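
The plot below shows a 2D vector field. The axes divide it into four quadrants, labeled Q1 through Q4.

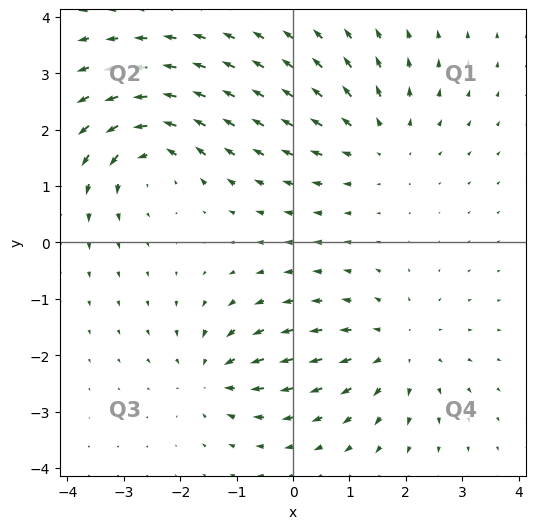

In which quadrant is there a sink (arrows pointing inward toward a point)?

The sink sits at approximately (-1.4, -2.4), which lies in quadrant Q3. The divergence there is about -5, negative as expected for a sink.

Q3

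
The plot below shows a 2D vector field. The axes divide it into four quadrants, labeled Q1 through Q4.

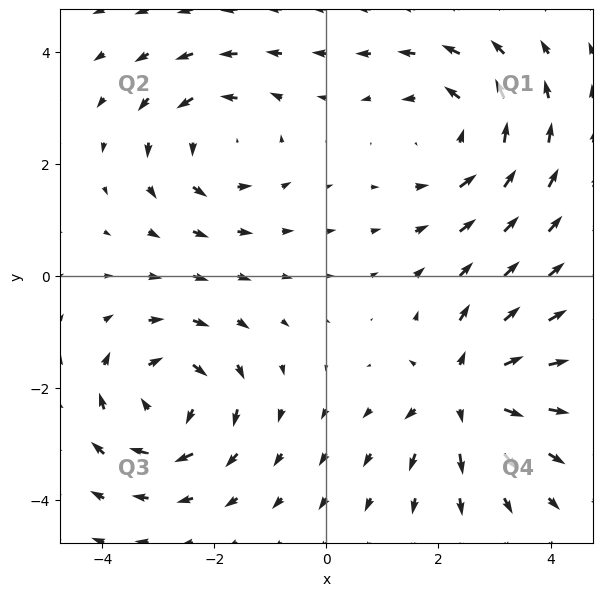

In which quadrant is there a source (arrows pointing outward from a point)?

The source sits at approximately (2.5, -2.1), which lies in quadrant Q4. The divergence there is about +5, positive as expected for a source.

Q4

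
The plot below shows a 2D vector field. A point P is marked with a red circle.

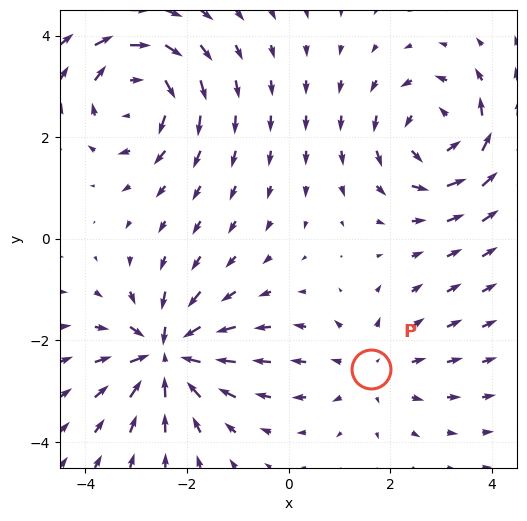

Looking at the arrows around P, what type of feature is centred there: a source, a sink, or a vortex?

At P (1.6, -2.6) the arrows spread outward. Divergence about +2, curl ≈0 — positive divergence with near-zero curl is a source.

source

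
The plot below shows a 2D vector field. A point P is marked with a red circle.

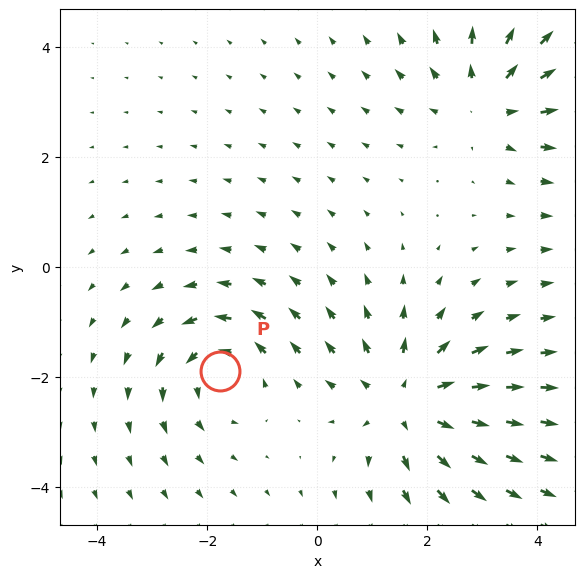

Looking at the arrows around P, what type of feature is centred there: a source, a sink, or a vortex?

At P (-1.8, -1.9) the arrows circulate counterclockwise. Divergence ≈0, curl about +4 — near-zero divergence with nonzero curl is a vortex.

vortex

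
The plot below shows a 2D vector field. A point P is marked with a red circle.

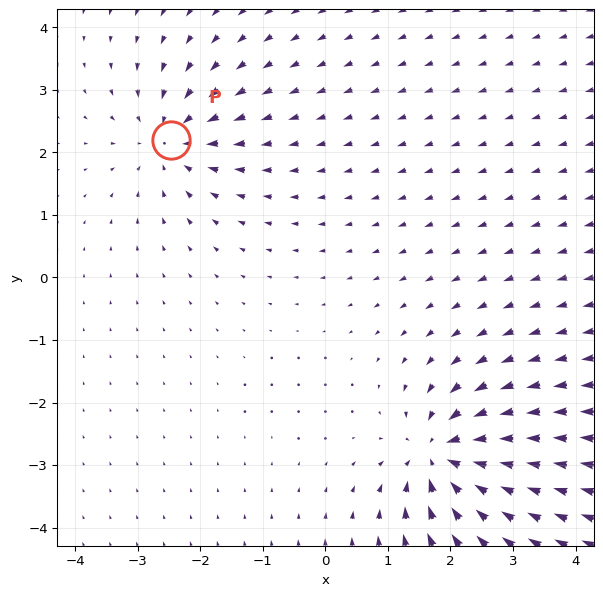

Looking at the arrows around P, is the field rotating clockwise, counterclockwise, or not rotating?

not rotating

Near P at (-2.5, 2.2) the arrows show no circulation. The curl there is ≈0.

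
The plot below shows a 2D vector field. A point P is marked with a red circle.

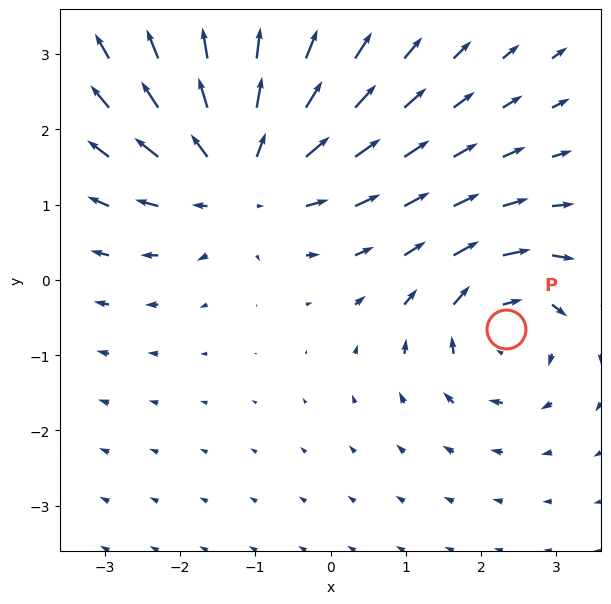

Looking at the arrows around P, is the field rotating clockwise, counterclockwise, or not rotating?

clockwise

Near P at (2.3, -0.6) the arrows circulate clockwise. The curl (z-component) there is about -4; negative curl means clockwise rotation.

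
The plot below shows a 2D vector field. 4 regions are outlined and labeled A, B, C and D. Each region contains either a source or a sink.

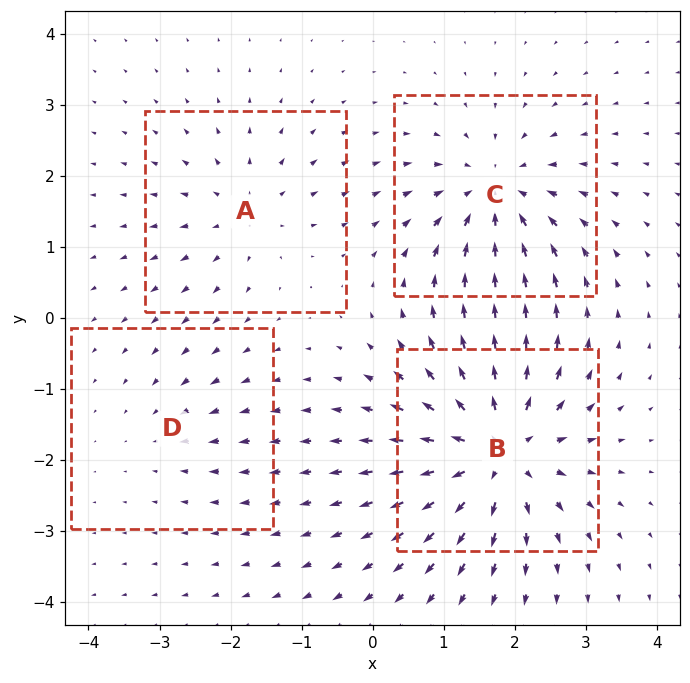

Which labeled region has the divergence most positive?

Divergence at each region's feature centre — A: about +4, B: about +7, C: about -5, D: about -2. Region B is most positive.

B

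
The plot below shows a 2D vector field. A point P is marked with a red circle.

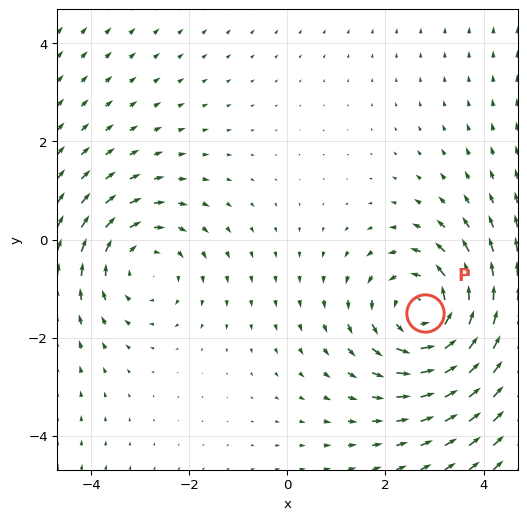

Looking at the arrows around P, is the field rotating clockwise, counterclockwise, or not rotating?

counterclockwise

Near P at (2.8, -1.5) the arrows circulate counterclockwise. The curl (z-component) there is about +4; positive curl means counterclockwise rotation.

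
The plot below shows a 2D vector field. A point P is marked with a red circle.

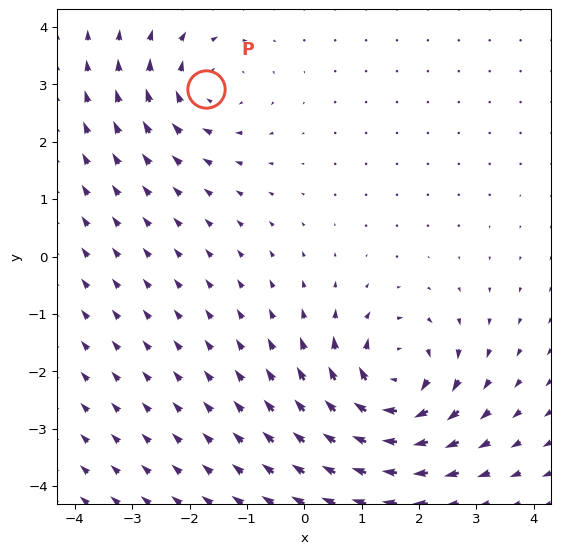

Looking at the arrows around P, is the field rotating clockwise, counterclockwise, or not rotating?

Near P at (-1.7, 2.9) the arrows circulate clockwise. The curl (z-component) there is about -3; negative curl means clockwise rotation.

clockwise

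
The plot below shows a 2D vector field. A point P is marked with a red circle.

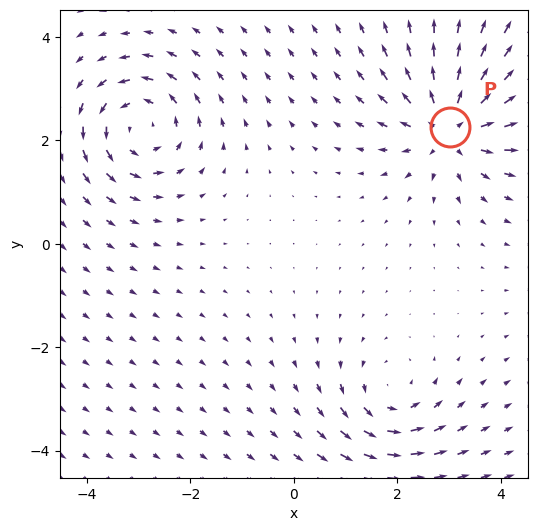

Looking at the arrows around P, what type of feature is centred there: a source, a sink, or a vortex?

At P (3.0, 2.2) the arrows spread outward. Divergence about +6, curl ≈0 — positive divergence with near-zero curl is a source.

source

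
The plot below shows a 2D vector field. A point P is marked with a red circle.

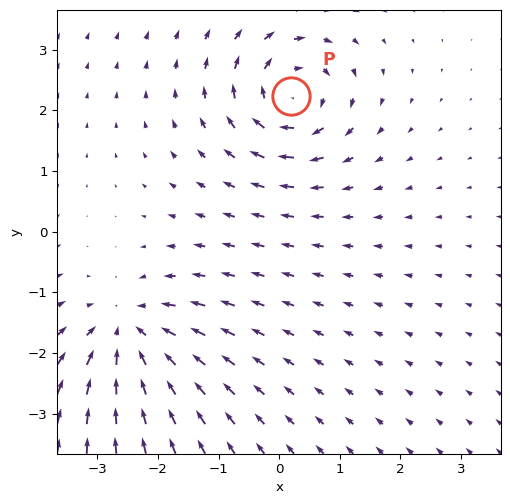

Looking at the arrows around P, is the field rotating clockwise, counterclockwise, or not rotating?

clockwise

Near P at (0.2, 2.2) the arrows circulate clockwise. The curl (z-component) there is about -4; negative curl means clockwise rotation.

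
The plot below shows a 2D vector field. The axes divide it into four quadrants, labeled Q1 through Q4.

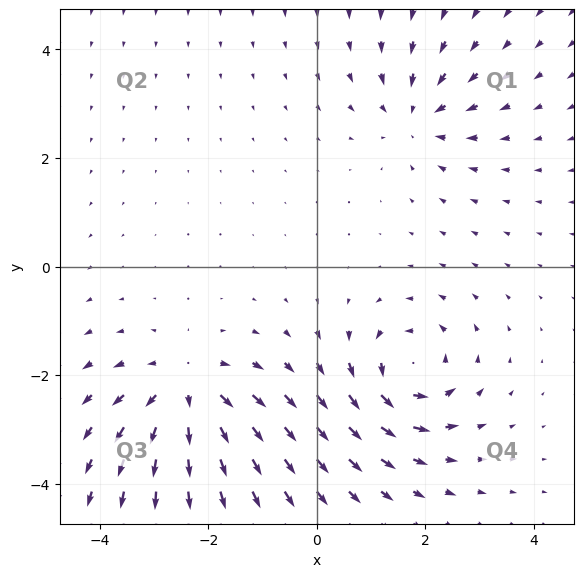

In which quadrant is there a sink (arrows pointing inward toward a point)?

Q1

The sink sits at approximately (1.8, 2.8), which lies in quadrant Q1. The divergence there is about -3, negative as expected for a sink.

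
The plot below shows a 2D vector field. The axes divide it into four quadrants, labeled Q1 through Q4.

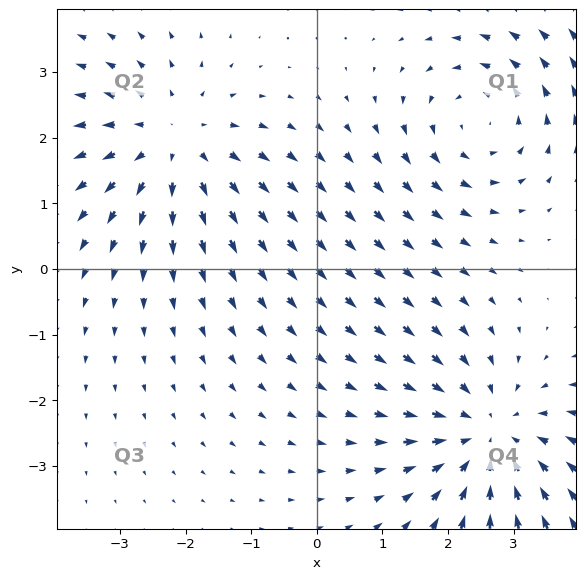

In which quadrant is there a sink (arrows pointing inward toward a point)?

The sink sits at approximately (2.6, -2.5), which lies in quadrant Q4. The divergence there is about -3, negative as expected for a sink.

Q4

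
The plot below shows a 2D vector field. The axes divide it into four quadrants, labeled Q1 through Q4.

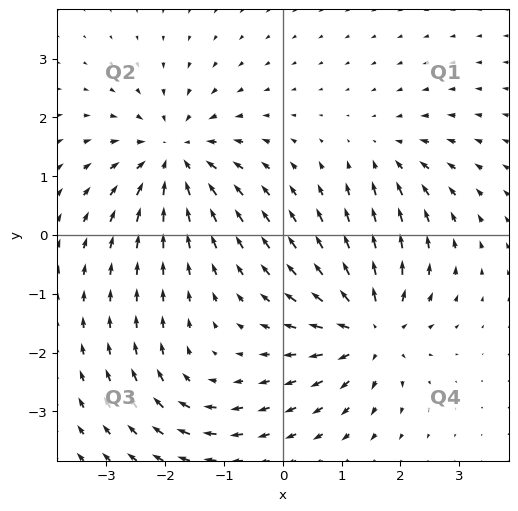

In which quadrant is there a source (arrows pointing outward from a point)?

The source sits at approximately (1.5, -1.6), which lies in quadrant Q4. The divergence there is about +6, positive as expected for a source.

Q4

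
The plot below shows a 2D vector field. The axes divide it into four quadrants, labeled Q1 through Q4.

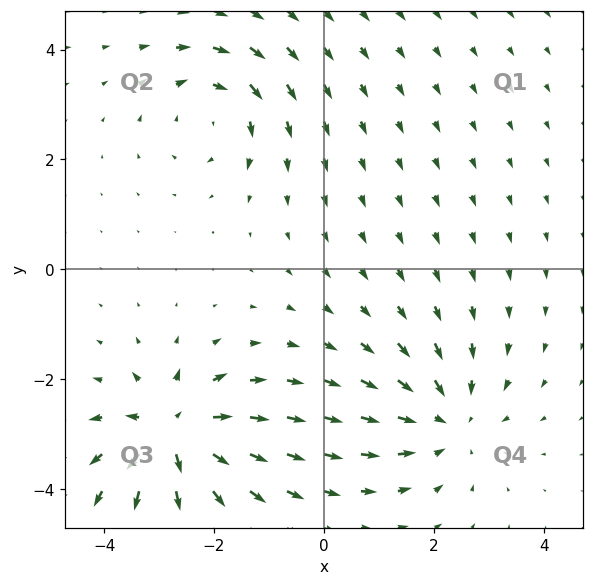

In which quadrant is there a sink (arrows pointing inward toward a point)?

The sink sits at approximately (2.3, -2.7), which lies in quadrant Q4. The divergence there is about -4, negative as expected for a sink.

Q4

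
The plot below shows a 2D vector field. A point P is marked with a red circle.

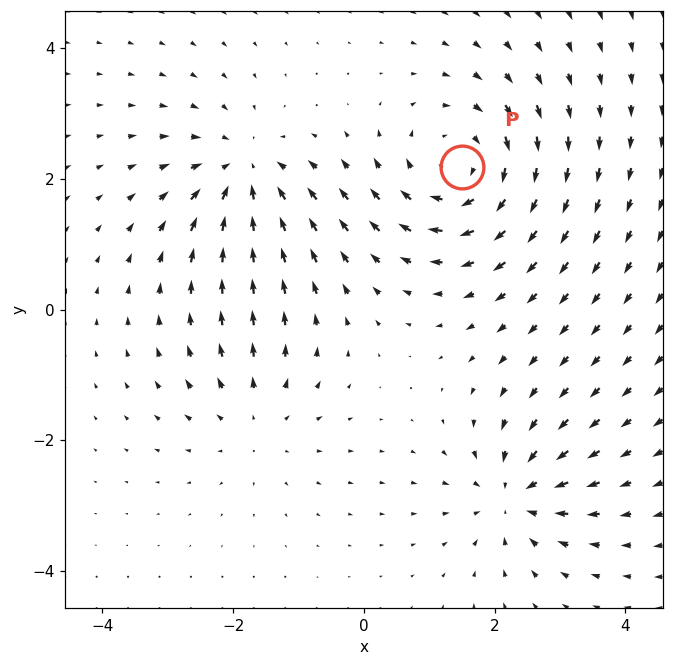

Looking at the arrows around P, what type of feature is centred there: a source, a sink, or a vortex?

At P (1.5, 2.2) the arrows circulate clockwise. Divergence ≈0, curl about -5 — near-zero divergence with nonzero curl is a vortex.

vortex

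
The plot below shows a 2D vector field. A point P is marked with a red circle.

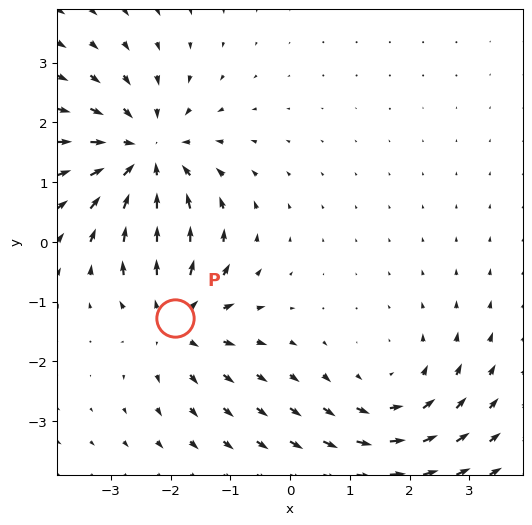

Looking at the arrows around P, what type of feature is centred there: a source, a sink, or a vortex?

At P (-1.9, -1.3) the arrows spread outward. Divergence about +4, curl ≈0 — positive divergence with near-zero curl is a source.

source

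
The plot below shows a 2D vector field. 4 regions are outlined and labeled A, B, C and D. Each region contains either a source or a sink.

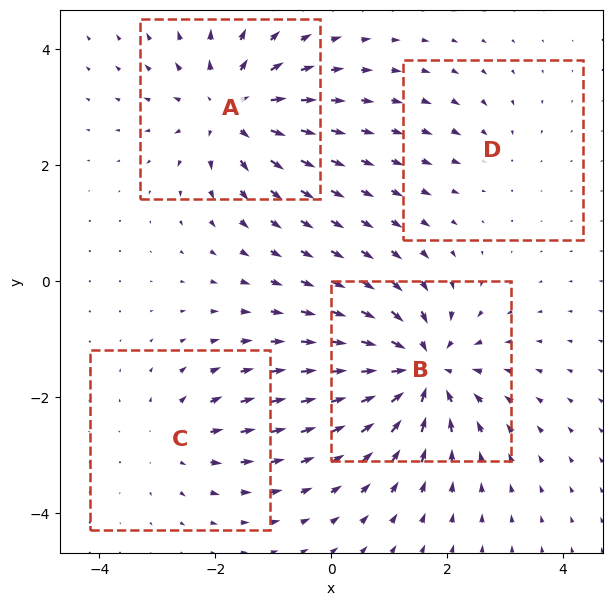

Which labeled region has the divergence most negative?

Divergence at each region's feature centre — A: about +6, B: about -7, C: about +3, D: about -2. Region B is most negative.

B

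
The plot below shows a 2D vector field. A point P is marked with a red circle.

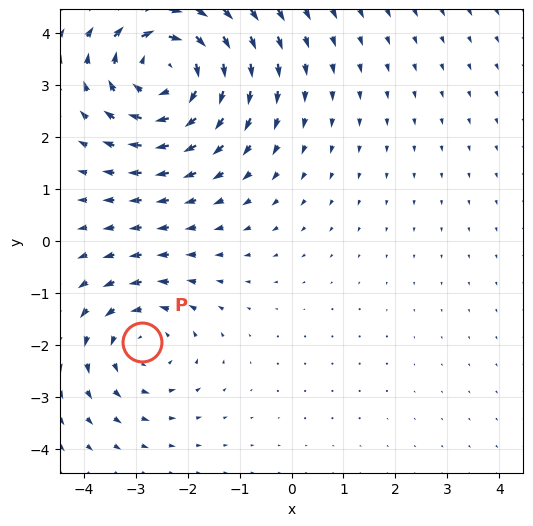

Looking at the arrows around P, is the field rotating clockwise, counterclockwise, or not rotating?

Near P at (-2.9, -2.0) the arrows circulate counterclockwise. The curl (z-component) there is about +3; positive curl means counterclockwise rotation.

counterclockwise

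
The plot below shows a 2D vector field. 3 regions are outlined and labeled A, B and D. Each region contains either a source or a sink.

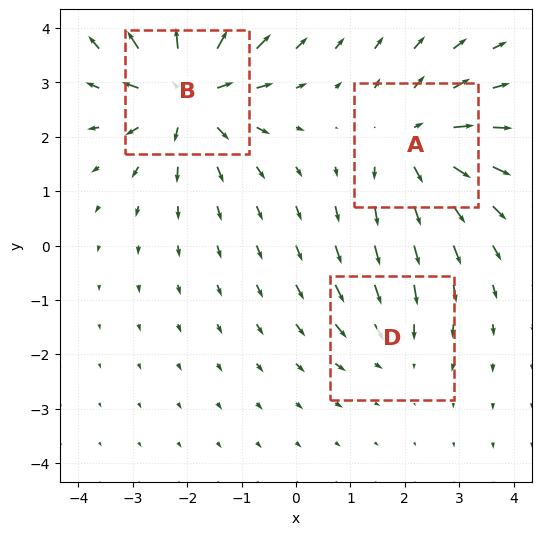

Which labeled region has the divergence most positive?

Divergence at each region's feature centre — A: about +3, B: about +5, D: about -2. Region B is most positive.

B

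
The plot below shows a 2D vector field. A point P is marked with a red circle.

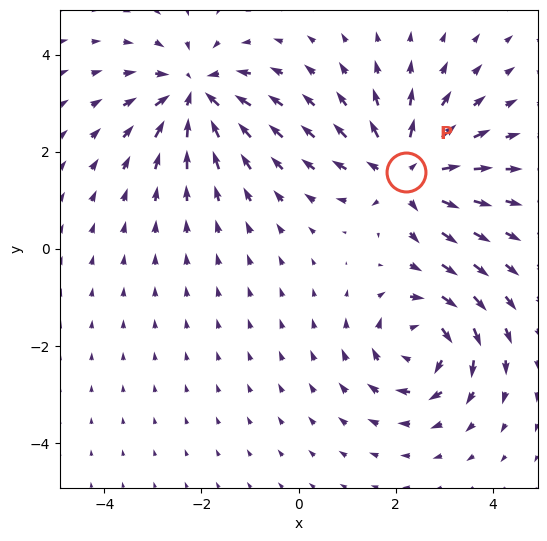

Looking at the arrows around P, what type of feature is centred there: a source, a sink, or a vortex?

At P (2.2, 1.6) the arrows spread outward. Divergence about +6, curl ≈0 — positive divergence with near-zero curl is a source.

source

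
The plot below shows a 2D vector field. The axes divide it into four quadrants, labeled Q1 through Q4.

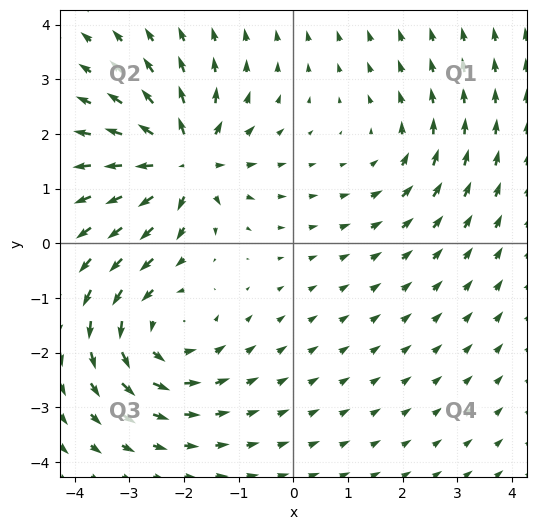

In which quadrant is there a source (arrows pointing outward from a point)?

The source sits at approximately (-2.0, 1.5), which lies in quadrant Q2. The divergence there is about +7, positive as expected for a source.

Q2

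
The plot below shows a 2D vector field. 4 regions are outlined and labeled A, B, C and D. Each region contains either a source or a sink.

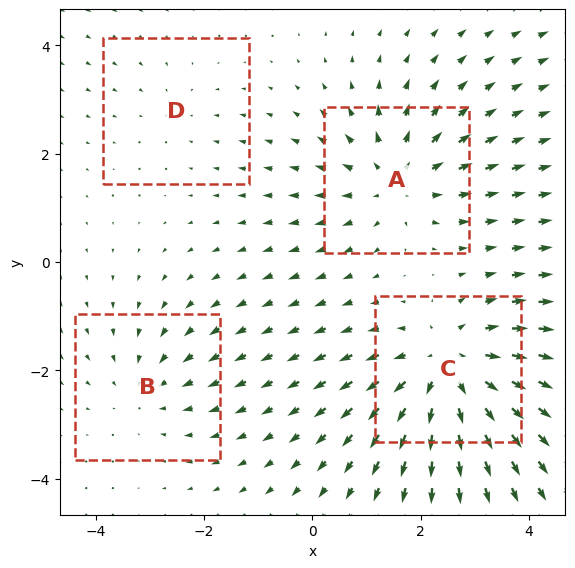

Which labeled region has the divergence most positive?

Divergence at each region's feature centre — A: about +4, B: about -3, C: about +6, D: about -2. Region C is most positive.

C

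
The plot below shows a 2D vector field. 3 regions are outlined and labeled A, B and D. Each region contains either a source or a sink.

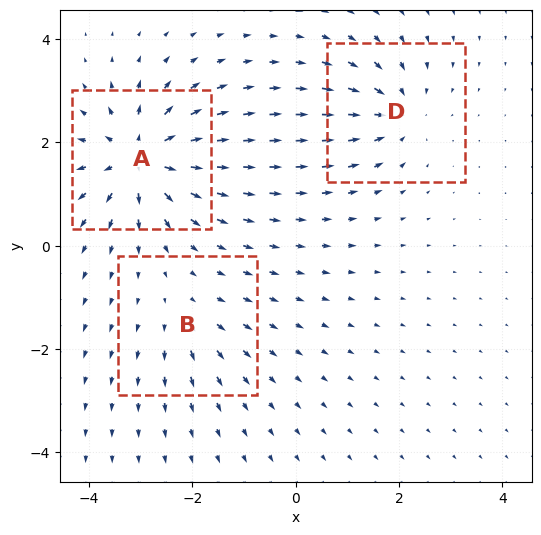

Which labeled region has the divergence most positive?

Divergence at each region's feature centre — A: about +6, B: about +2, D: about -4. Region A is most positive.

A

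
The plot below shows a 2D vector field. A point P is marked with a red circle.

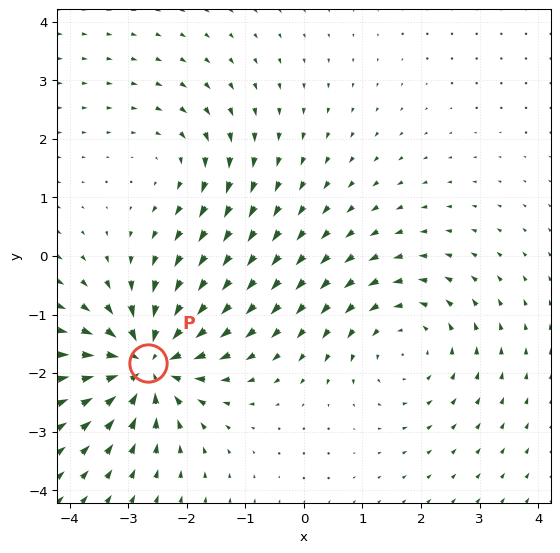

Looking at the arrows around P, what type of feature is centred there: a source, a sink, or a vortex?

At P (-2.7, -1.8) the arrows converge inward. Divergence about -6, curl ≈0 — negative divergence with near-zero curl is a sink.

sink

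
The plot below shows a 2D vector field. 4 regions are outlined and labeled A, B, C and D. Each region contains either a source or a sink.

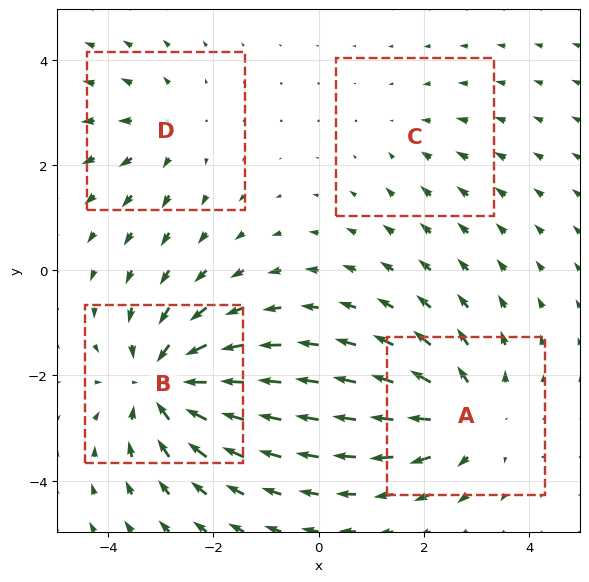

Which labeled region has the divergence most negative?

B

Divergence at each region's feature centre — A: about +5, B: about -6, C: about -2, D: about +3. Region B is most negative.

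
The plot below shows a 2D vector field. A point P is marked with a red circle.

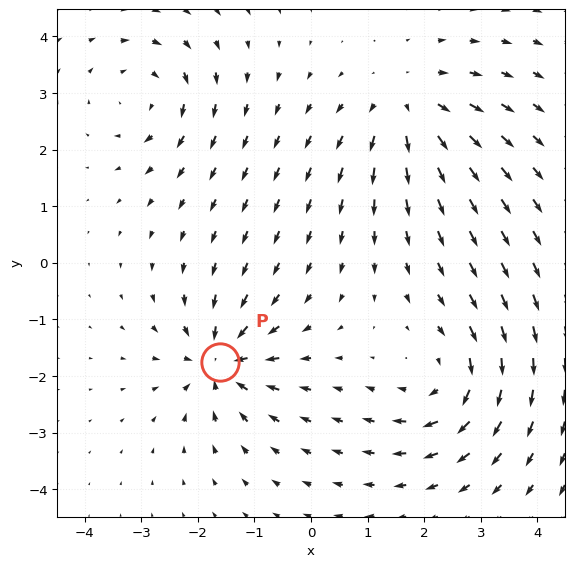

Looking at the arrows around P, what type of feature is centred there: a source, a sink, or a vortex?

sink

At P (-1.6, -1.7) the arrows converge inward. Divergence about -5, curl ≈0 — negative divergence with near-zero curl is a sink.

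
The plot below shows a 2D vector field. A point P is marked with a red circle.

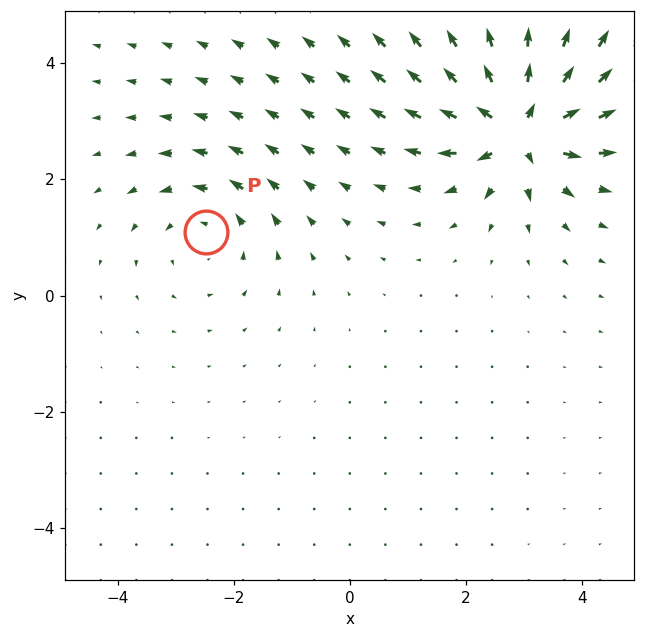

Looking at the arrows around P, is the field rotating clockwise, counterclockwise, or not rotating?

counterclockwise

Near P at (-2.5, 1.1) the arrows circulate counterclockwise. The curl (z-component) there is about +3; positive curl means counterclockwise rotation.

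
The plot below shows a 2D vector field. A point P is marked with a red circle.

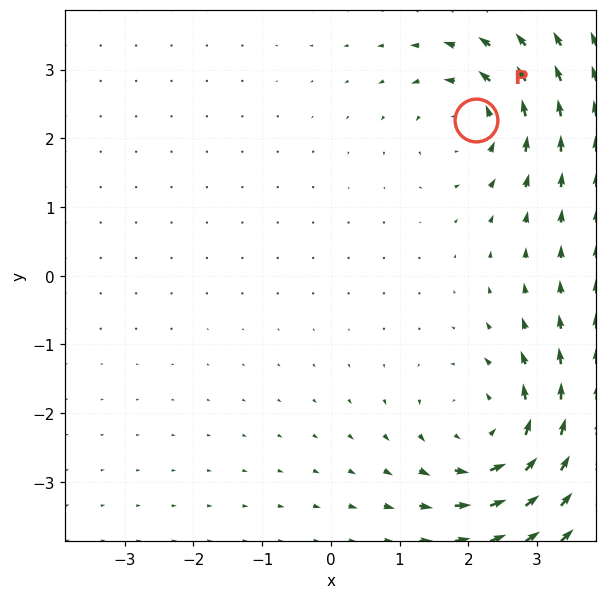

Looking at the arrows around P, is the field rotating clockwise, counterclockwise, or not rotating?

Near P at (2.1, 2.3) the arrows circulate counterclockwise. The curl (z-component) there is about +4; positive curl means counterclockwise rotation.

counterclockwise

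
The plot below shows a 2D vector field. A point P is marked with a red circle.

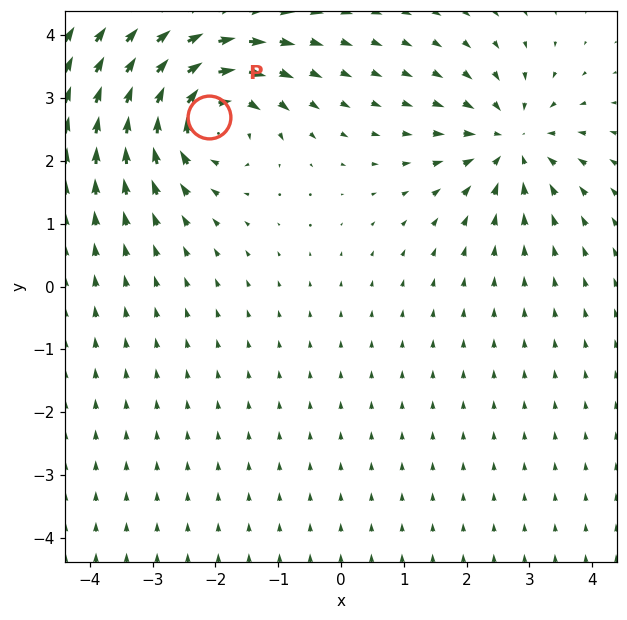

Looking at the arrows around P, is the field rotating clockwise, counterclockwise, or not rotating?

Near P at (-2.1, 2.7) the arrows circulate clockwise. The curl (z-component) there is about -5; negative curl means clockwise rotation.

clockwise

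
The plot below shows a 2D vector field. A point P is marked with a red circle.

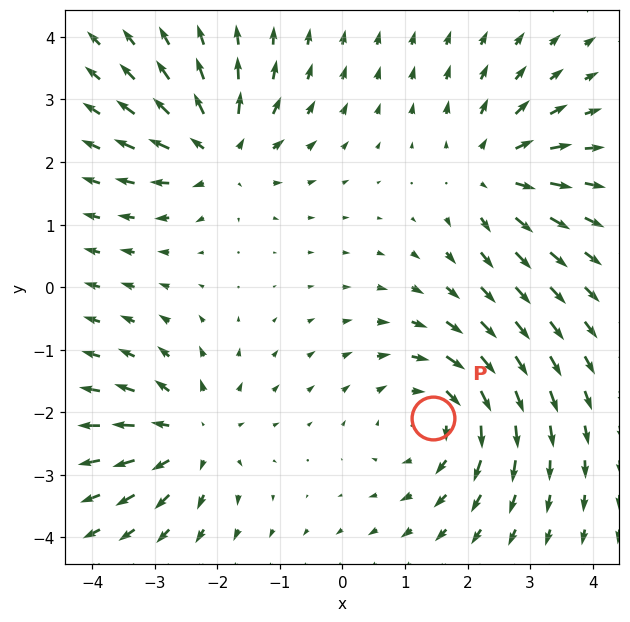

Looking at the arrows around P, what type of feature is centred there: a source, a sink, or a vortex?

At P (1.4, -2.1) the arrows circulate clockwise. Divergence ≈0, curl about -5 — near-zero divergence with nonzero curl is a vortex.

vortex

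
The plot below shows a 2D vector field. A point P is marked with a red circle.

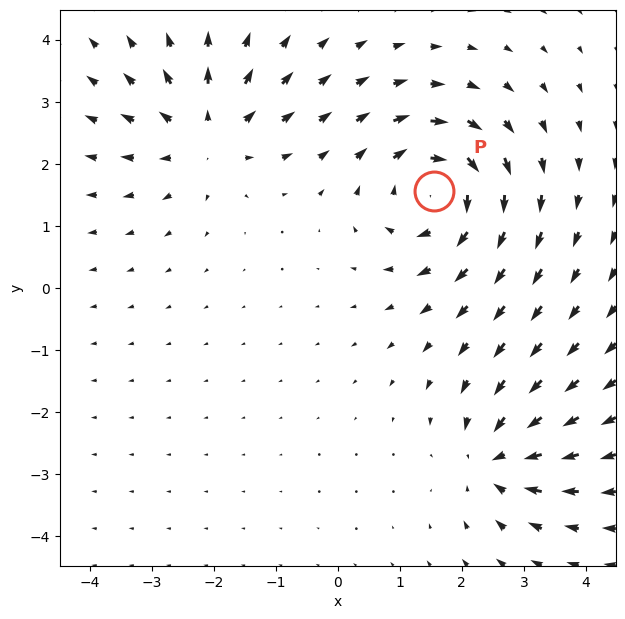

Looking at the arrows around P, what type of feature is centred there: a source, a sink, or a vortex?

At P (1.6, 1.6) the arrows circulate clockwise. Divergence ≈0, curl about -6 — near-zero divergence with nonzero curl is a vortex.

vortex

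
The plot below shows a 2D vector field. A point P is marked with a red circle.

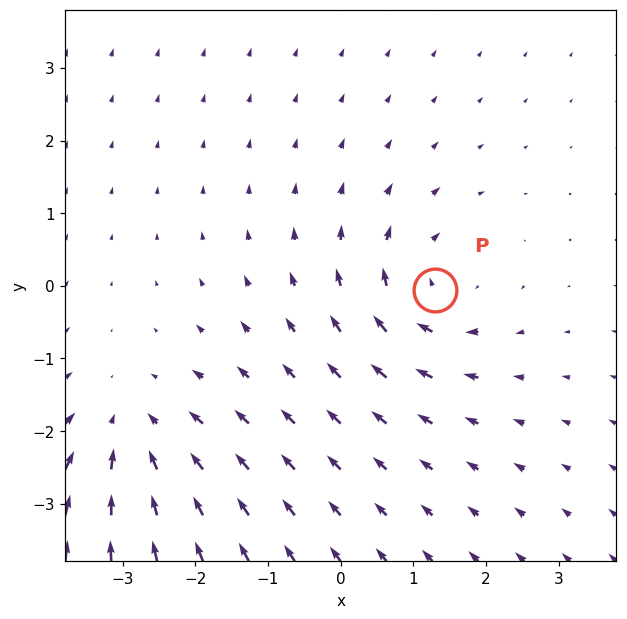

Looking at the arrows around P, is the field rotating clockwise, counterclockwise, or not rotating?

clockwise

Near P at (1.3, -0.1) the arrows circulate clockwise. The curl (z-component) there is about -4; negative curl means clockwise rotation.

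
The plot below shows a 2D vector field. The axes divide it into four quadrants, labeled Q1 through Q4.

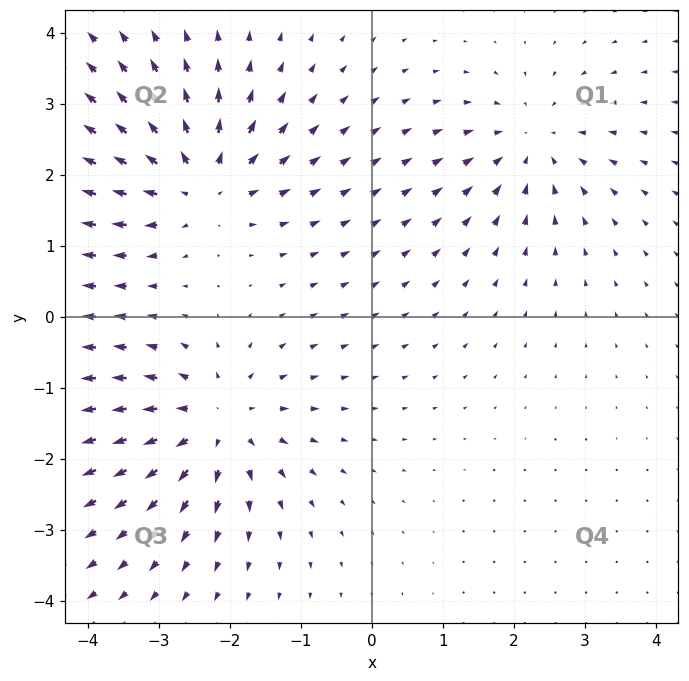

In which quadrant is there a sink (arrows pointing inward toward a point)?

Q1

The sink sits at approximately (2.3, 2.4), which lies in quadrant Q1. The divergence there is about -4, negative as expected for a sink.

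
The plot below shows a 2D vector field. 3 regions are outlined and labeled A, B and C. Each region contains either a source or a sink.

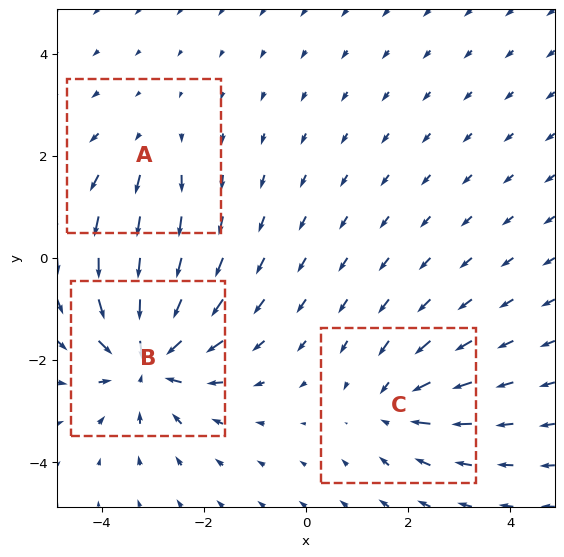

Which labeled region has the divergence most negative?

Divergence at each region's feature centre — A: about +2, B: about -5, C: about -3. Region B is most negative.

B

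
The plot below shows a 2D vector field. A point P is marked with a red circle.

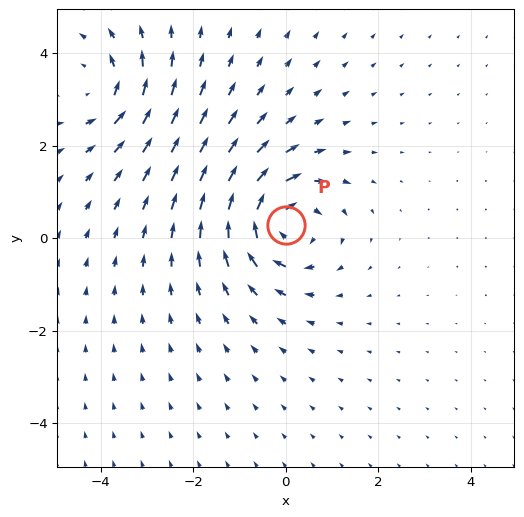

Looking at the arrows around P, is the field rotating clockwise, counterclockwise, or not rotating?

clockwise

Near P at (-0.0, 0.3) the arrows circulate clockwise. The curl (z-component) there is about -5; negative curl means clockwise rotation.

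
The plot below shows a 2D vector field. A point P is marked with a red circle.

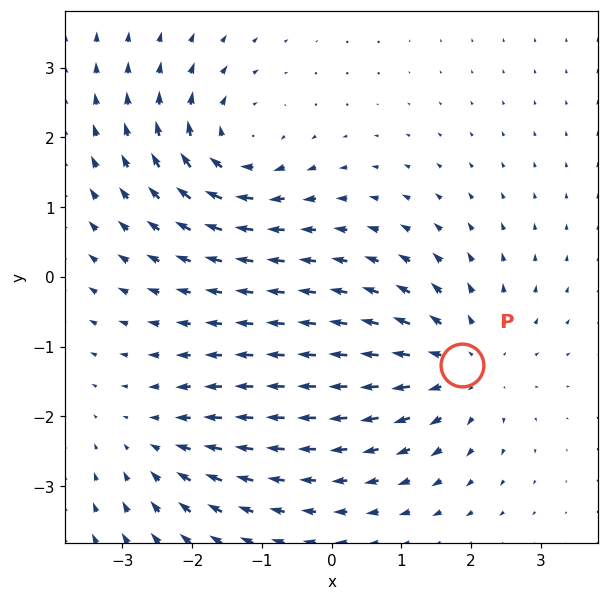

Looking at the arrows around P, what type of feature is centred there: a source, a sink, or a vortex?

At P (1.9, -1.3) the arrows spread outward. Divergence about +3, curl ≈0 — positive divergence with near-zero curl is a source.

source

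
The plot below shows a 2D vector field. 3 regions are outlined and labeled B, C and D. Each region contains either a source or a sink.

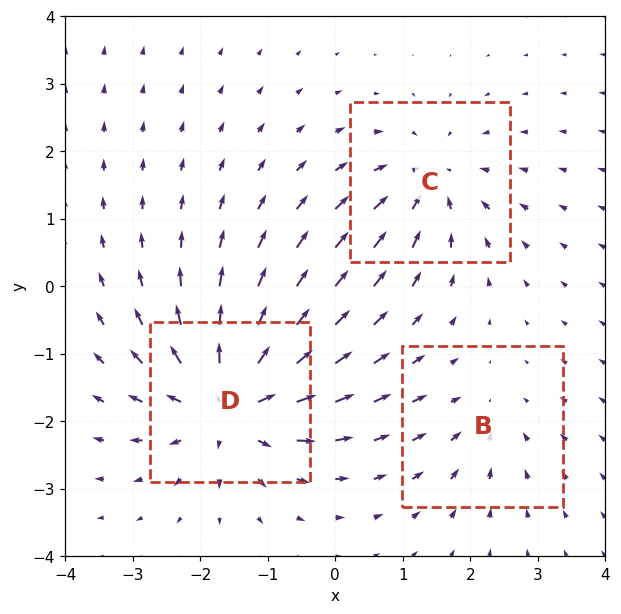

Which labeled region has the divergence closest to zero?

B

Divergence at each region's feature centre — B: about -2, C: about -4, D: about +6. Region B is closest to zero.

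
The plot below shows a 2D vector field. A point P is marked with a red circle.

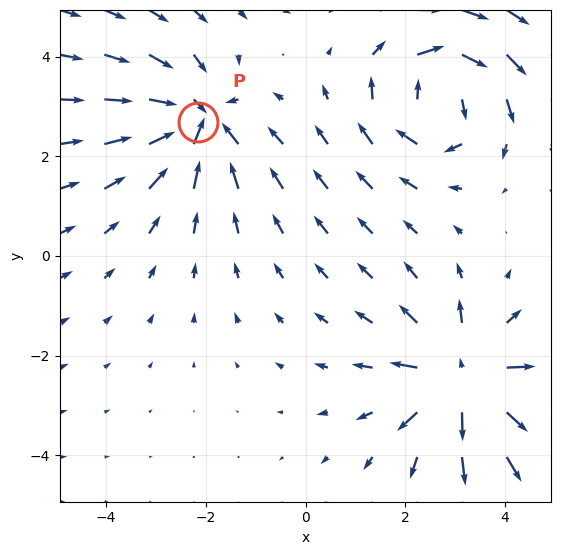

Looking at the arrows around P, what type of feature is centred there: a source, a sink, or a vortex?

At P (-2.2, 2.7) the arrows converge inward. Divergence about -4, curl ≈0 — negative divergence with near-zero curl is a sink.

sink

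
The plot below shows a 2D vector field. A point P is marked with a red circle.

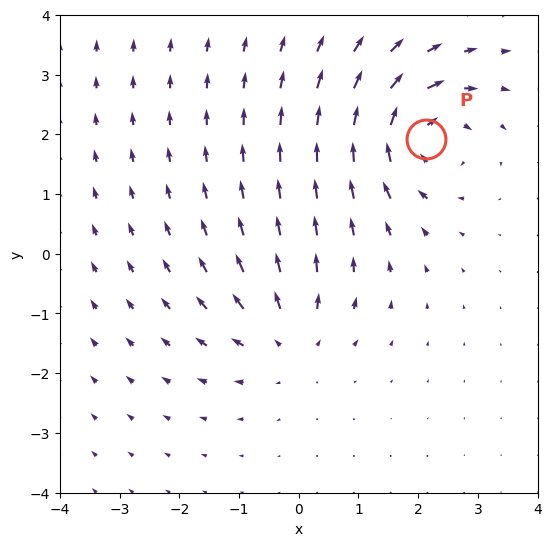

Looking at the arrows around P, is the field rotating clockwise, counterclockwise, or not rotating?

clockwise

Near P at (2.1, 1.9) the arrows circulate clockwise. The curl (z-component) there is about -6; negative curl means clockwise rotation.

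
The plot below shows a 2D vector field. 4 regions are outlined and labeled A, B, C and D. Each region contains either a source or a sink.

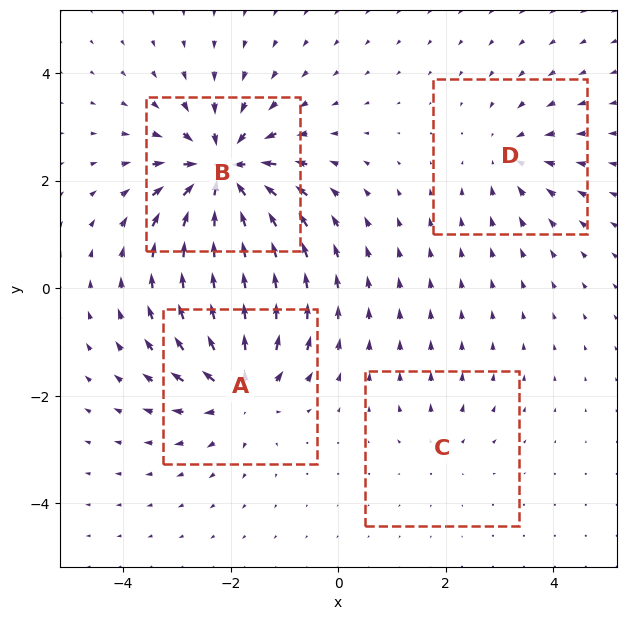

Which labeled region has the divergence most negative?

B

Divergence at each region's feature centre — A: about +6, B: about -9, C: about +2, D: about -4. Region B is most negative.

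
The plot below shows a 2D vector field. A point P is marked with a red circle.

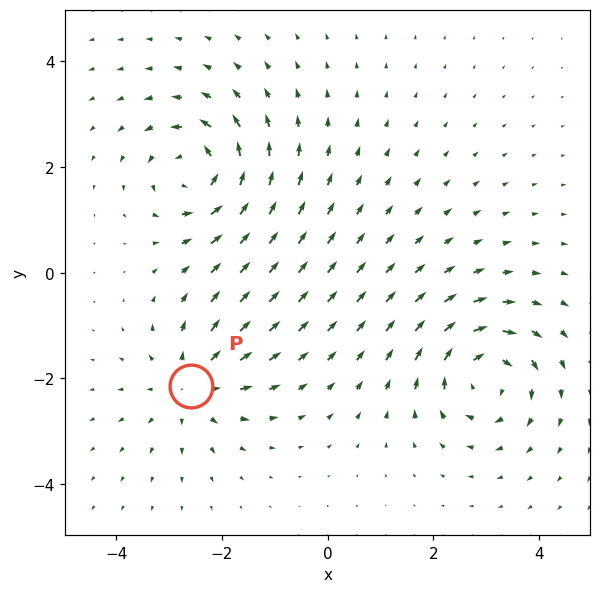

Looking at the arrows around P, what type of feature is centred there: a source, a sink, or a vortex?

At P (-2.6, -2.1) the arrows spread outward. Divergence about +4, curl ≈0 — positive divergence with near-zero curl is a source.

source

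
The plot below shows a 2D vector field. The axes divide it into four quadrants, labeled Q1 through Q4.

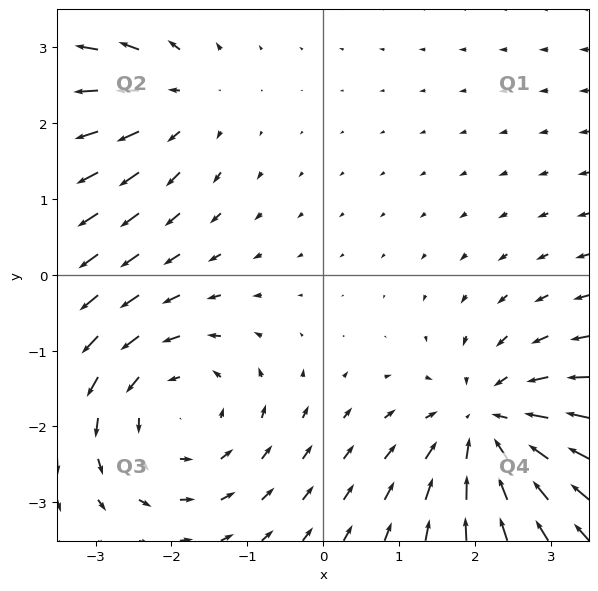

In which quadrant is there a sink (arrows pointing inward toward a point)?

The sink sits at approximately (2.2, -2.0), which lies in quadrant Q4. The divergence there is about -5, negative as expected for a sink.

Q4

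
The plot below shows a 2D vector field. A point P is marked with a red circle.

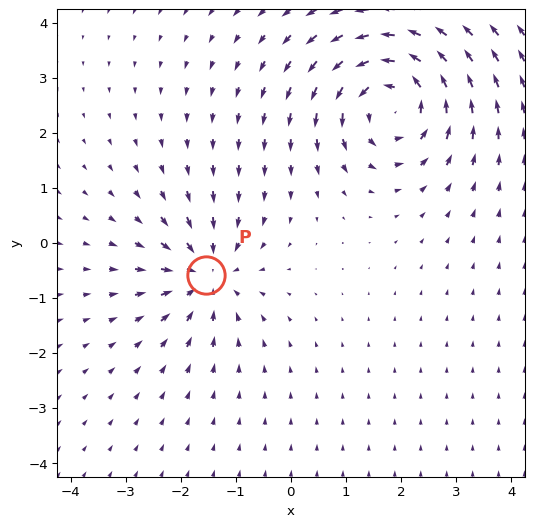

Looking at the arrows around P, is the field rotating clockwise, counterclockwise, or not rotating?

Near P at (-1.5, -0.6) the arrows show no circulation. The curl there is ≈0.

not rotating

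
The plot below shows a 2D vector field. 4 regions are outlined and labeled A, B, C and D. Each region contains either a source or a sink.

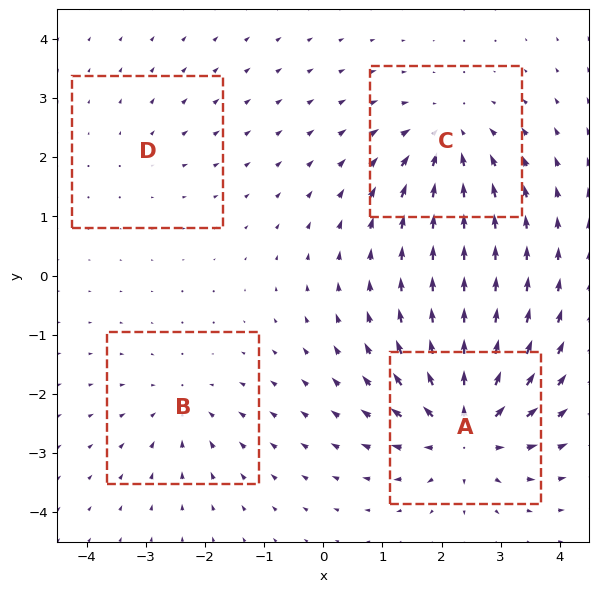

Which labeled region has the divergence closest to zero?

D

Divergence at each region's feature centre — A: about +8, B: about -4, C: about -6, D: about +2. Region D is closest to zero.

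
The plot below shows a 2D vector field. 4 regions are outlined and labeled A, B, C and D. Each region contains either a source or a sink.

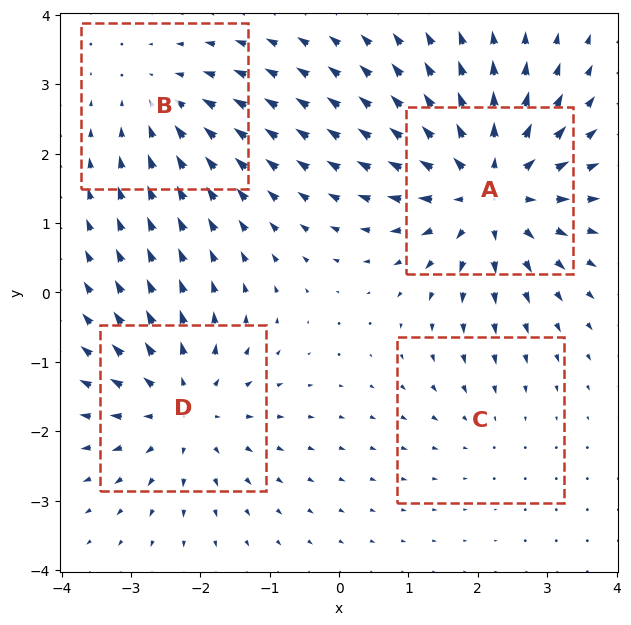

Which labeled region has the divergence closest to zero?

Divergence at each region's feature centre — A: about +6, B: about -3, C: about -2, D: about +4. Region C is closest to zero.

C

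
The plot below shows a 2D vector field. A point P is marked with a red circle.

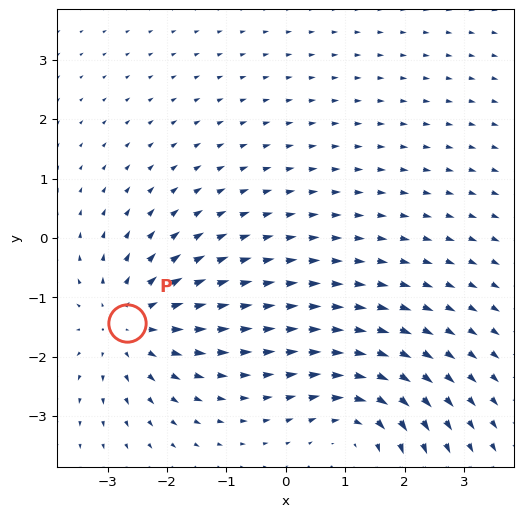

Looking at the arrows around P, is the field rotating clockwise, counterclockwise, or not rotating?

not rotating

Near P at (-2.7, -1.4) the arrows show no circulation. The curl there is ≈0.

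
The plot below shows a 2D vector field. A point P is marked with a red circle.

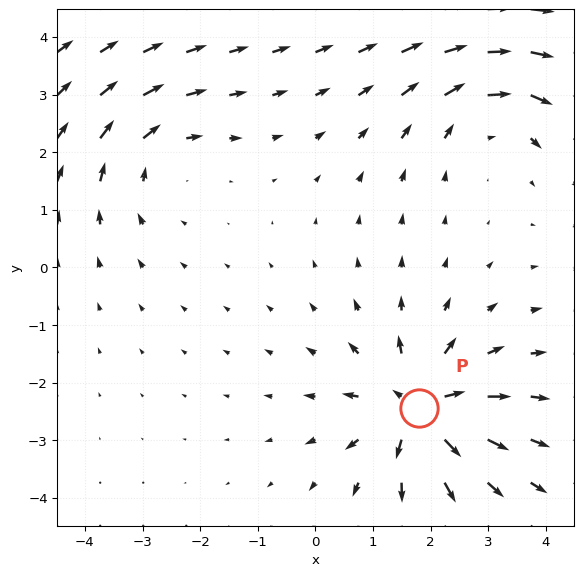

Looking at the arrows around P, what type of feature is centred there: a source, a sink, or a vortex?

At P (1.8, -2.4) the arrows spread outward. Divergence about +5, curl ≈0 — positive divergence with near-zero curl is a source.

source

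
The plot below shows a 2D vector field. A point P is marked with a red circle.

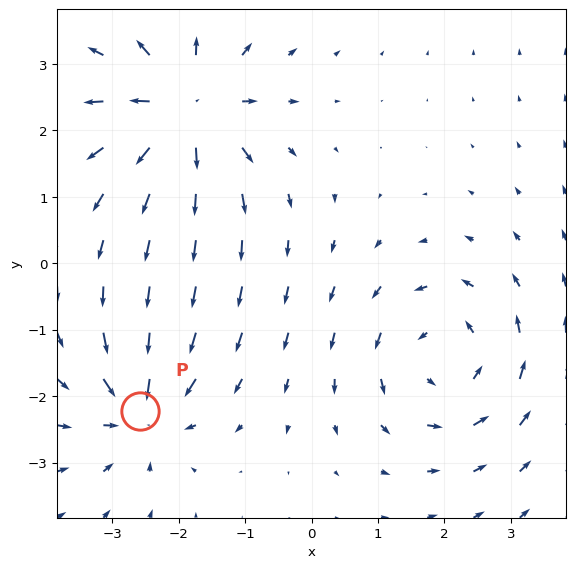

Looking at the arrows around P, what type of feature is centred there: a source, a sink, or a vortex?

sink

At P (-2.6, -2.2) the arrows converge inward. Divergence about -5, curl ≈0 — negative divergence with near-zero curl is a sink.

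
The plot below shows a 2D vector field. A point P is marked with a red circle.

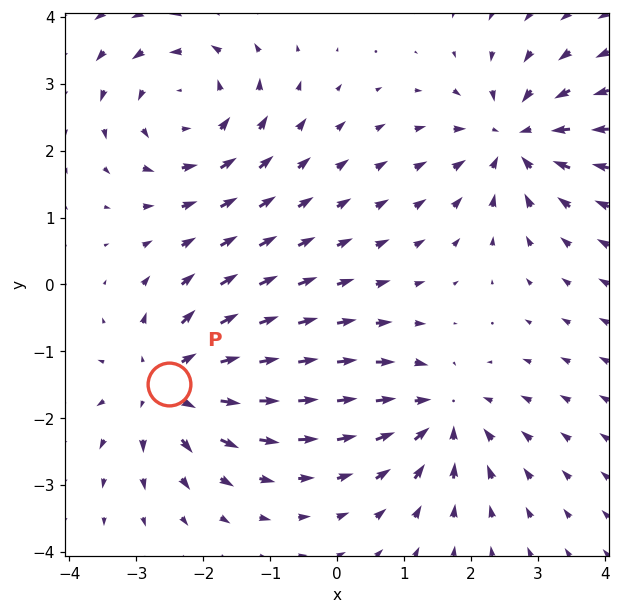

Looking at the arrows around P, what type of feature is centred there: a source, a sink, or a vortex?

At P (-2.5, -1.5) the arrows spread outward. Divergence about +5, curl ≈0 — positive divergence with near-zero curl is a source.

source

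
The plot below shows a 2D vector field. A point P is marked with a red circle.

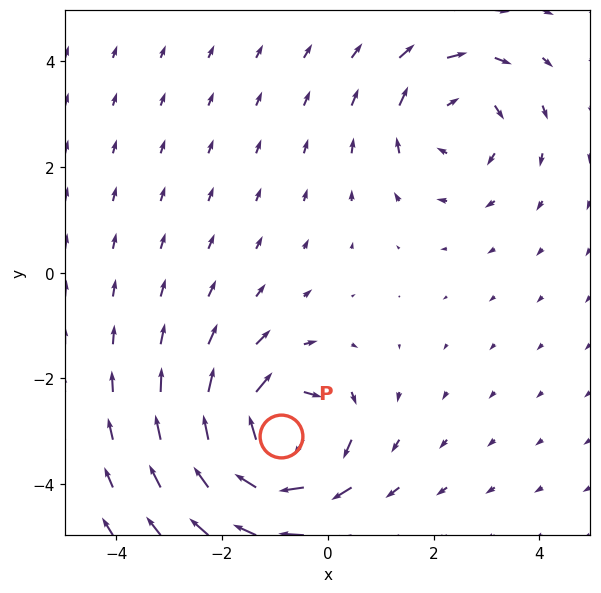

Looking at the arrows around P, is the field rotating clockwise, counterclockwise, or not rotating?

clockwise

Near P at (-0.9, -3.1) the arrows circulate clockwise. The curl (z-component) there is about -6; negative curl means clockwise rotation.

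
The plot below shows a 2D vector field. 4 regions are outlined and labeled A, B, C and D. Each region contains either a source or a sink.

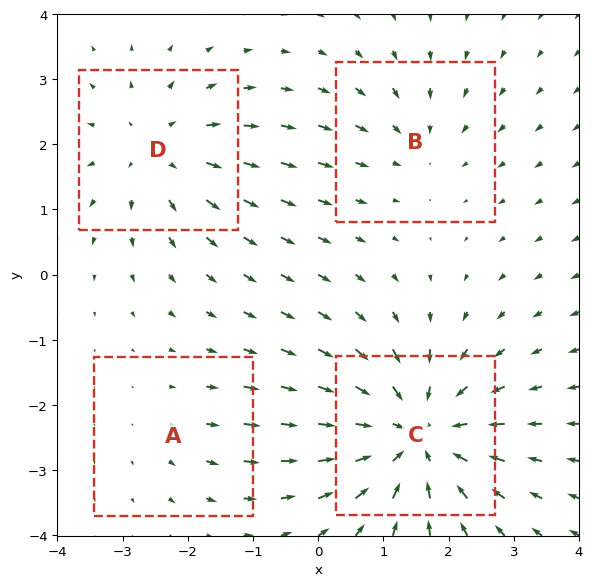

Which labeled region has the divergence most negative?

Divergence at each region's feature centre — A: about +2, B: about -3, C: about -6, D: about +4. Region C is most negative.

C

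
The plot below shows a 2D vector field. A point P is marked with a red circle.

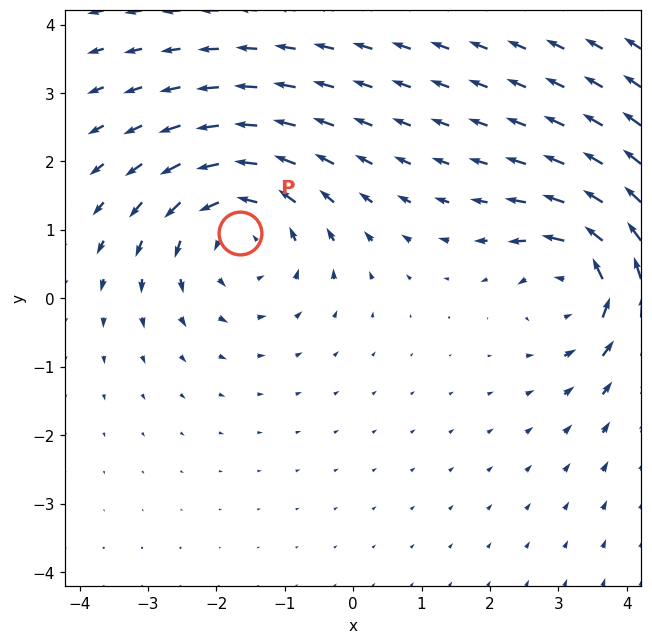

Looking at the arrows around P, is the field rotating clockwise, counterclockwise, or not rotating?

Near P at (-1.7, 1.0) the arrows circulate counterclockwise. The curl (z-component) there is about +4; positive curl means counterclockwise rotation.

counterclockwise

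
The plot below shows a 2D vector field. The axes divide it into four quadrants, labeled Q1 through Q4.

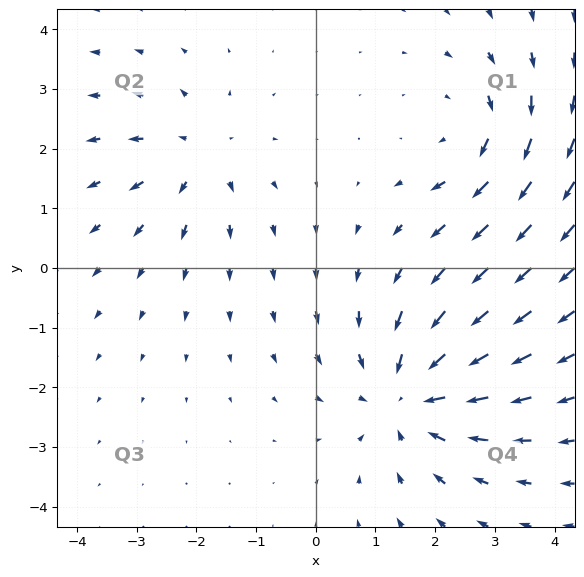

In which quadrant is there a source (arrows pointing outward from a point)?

The source sits at approximately (-2.0, 1.9), which lies in quadrant Q2. The divergence there is about +3, positive as expected for a source.

Q2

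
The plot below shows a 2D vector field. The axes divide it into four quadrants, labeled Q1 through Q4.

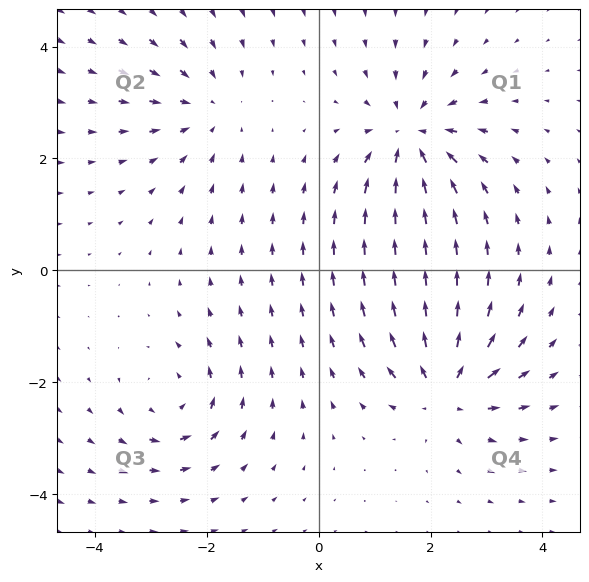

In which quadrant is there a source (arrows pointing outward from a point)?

Q4

The source sits at approximately (2.3, -2.1), which lies in quadrant Q4. The divergence there is about +6, positive as expected for a source.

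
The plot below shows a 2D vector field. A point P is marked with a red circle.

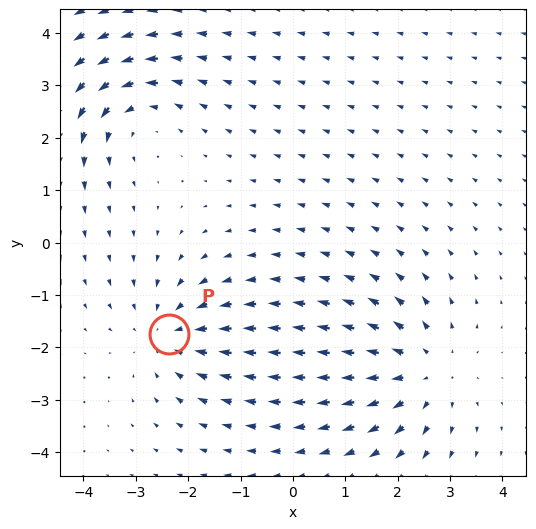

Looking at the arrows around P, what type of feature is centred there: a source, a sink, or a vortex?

sink

At P (-2.4, -1.7) the arrows converge inward. Divergence about -4, curl ≈0 — negative divergence with near-zero curl is a sink.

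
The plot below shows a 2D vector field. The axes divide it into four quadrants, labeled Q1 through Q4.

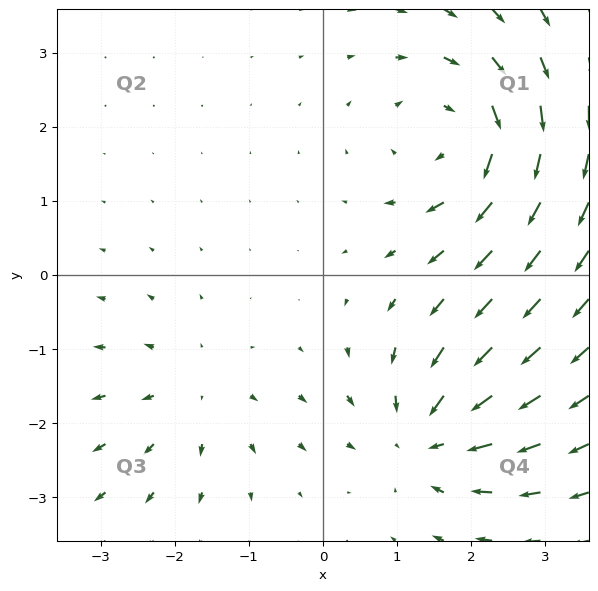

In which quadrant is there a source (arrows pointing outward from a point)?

Q3

The source sits at approximately (-1.7, -1.6), which lies in quadrant Q3. The divergence there is about +3, positive as expected for a source.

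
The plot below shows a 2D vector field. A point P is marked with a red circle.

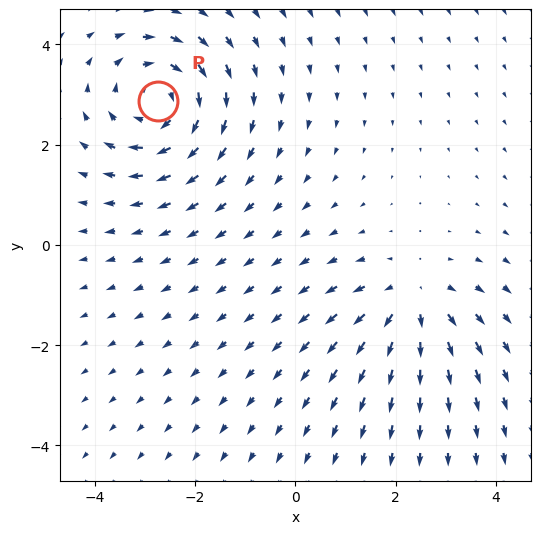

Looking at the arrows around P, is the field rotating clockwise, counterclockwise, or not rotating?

Near P at (-2.7, 2.9) the arrows circulate clockwise. The curl (z-component) there is about -4; negative curl means clockwise rotation.

clockwise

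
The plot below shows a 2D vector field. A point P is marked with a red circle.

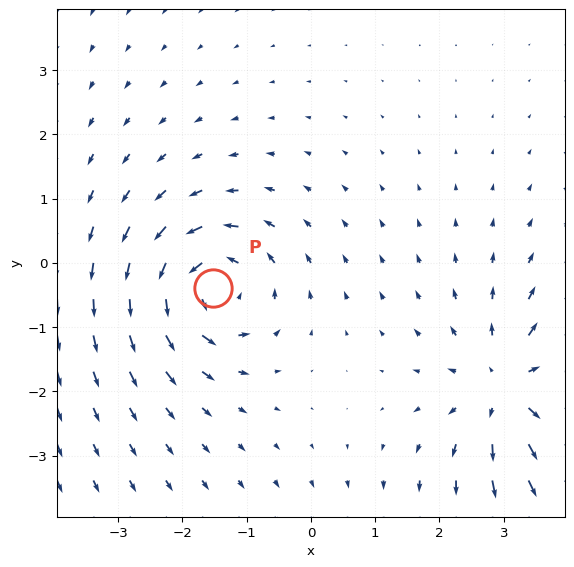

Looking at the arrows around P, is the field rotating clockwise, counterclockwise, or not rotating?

Near P at (-1.5, -0.4) the arrows circulate counterclockwise. The curl (z-component) there is about +4; positive curl means counterclockwise rotation.

counterclockwise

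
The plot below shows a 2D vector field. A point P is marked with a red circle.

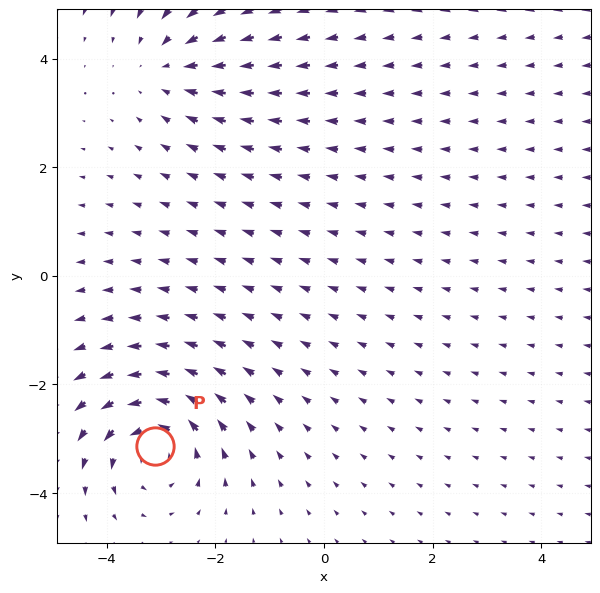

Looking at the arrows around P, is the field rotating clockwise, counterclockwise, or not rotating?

counterclockwise

Near P at (-3.1, -3.1) the arrows circulate counterclockwise. The curl (z-component) there is about +4; positive curl means counterclockwise rotation.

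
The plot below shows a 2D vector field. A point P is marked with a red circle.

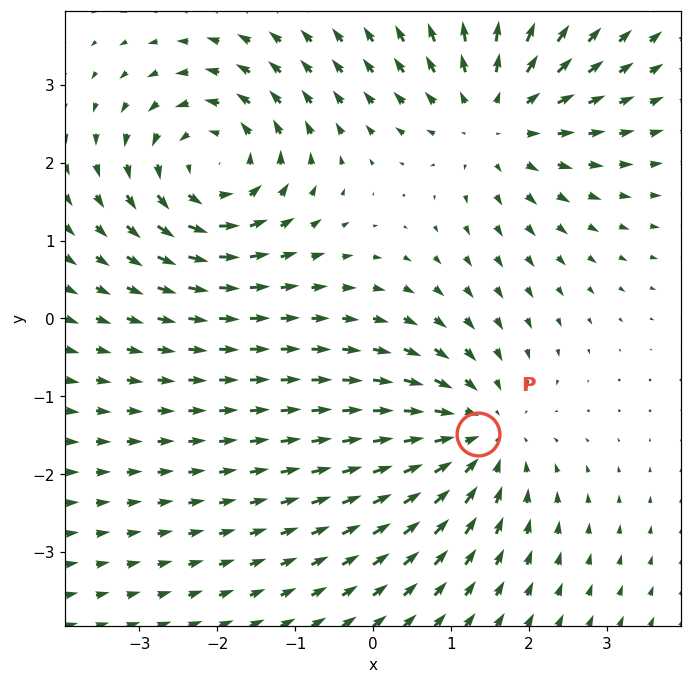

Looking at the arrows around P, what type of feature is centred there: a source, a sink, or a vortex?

sink

At P (1.3, -1.5) the arrows converge inward. Divergence about -4, curl ≈0 — negative divergence with near-zero curl is a sink.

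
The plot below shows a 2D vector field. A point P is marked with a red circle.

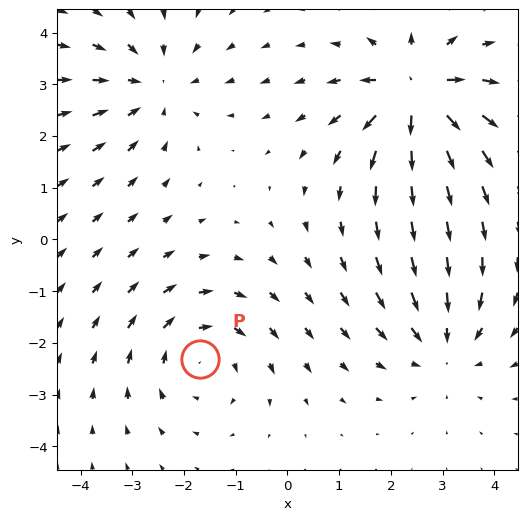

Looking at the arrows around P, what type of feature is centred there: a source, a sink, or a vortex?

vortex

At P (-1.7, -2.3) the arrows circulate clockwise. Divergence ≈0, curl about -3 — near-zero divergence with nonzero curl is a vortex.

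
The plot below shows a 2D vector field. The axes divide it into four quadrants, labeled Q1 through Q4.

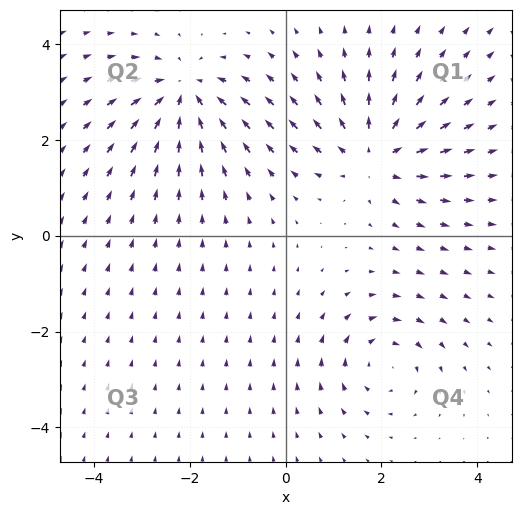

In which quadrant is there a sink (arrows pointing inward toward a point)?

Q2

The sink sits at approximately (-2.1, 3.0), which lies in quadrant Q2. The divergence there is about -5, negative as expected for a sink.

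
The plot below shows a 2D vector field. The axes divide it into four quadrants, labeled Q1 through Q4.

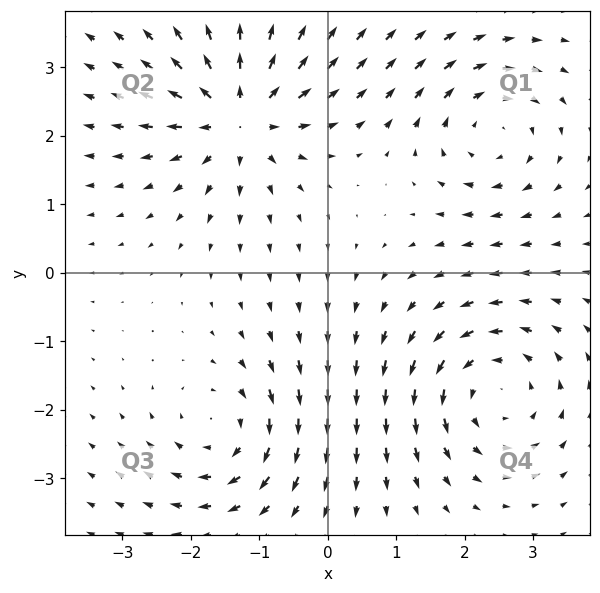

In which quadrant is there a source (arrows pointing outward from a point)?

Q2

The source sits at approximately (-1.3, 2.3), which lies in quadrant Q2. The divergence there is about +5, positive as expected for a source.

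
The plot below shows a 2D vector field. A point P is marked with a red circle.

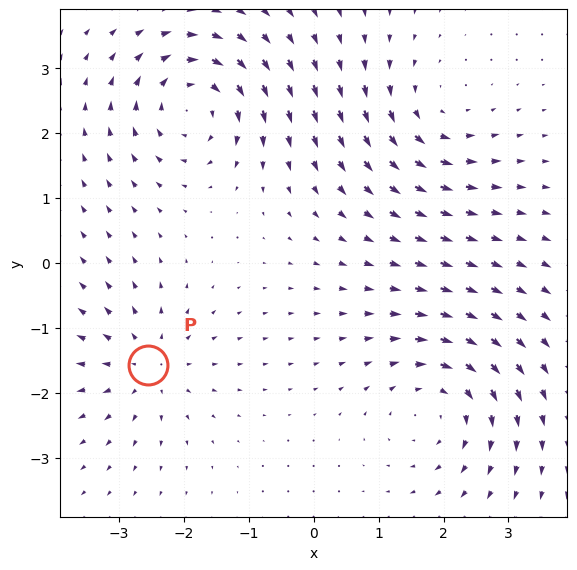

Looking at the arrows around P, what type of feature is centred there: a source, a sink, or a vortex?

source

At P (-2.6, -1.6) the arrows spread outward. Divergence about +5, curl ≈0 — positive divergence with near-zero curl is a source.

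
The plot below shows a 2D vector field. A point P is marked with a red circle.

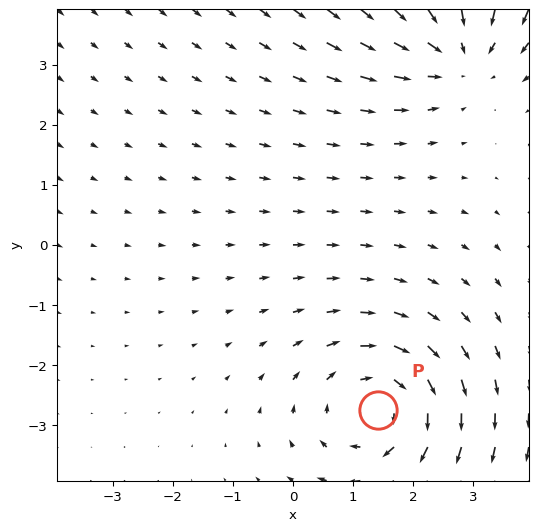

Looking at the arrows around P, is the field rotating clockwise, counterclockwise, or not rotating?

clockwise

Near P at (1.4, -2.7) the arrows circulate clockwise. The curl (z-component) there is about -4; negative curl means clockwise rotation.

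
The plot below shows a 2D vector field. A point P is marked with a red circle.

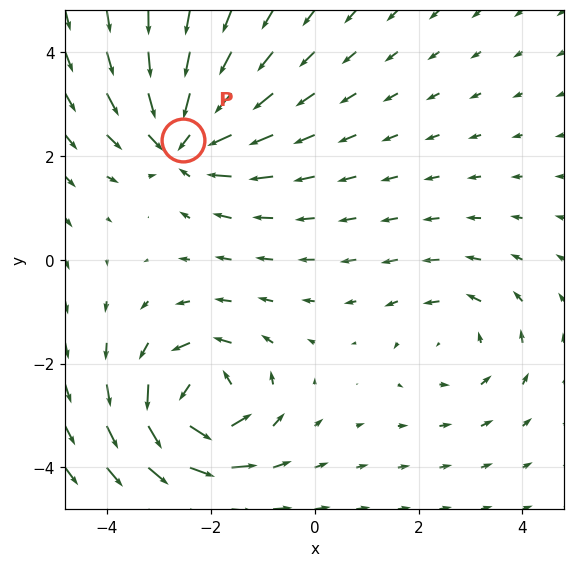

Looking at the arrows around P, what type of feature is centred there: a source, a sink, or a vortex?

At P (-2.5, 2.3) the arrows converge inward. Divergence about -4, curl ≈0 — negative divergence with near-zero curl is a sink.

sink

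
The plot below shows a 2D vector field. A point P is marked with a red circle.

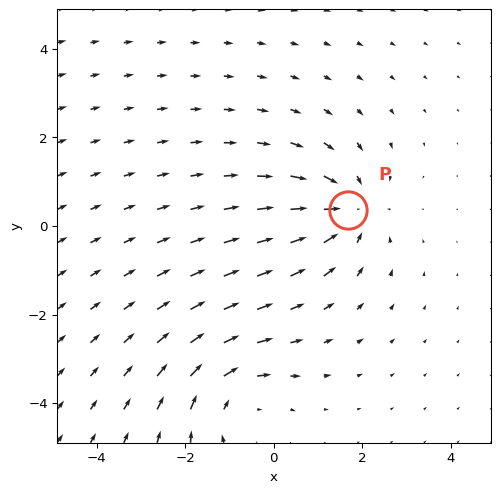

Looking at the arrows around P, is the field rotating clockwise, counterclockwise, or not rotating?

not rotating

Near P at (1.7, 0.4) the arrows show no circulation. The curl there is ≈0.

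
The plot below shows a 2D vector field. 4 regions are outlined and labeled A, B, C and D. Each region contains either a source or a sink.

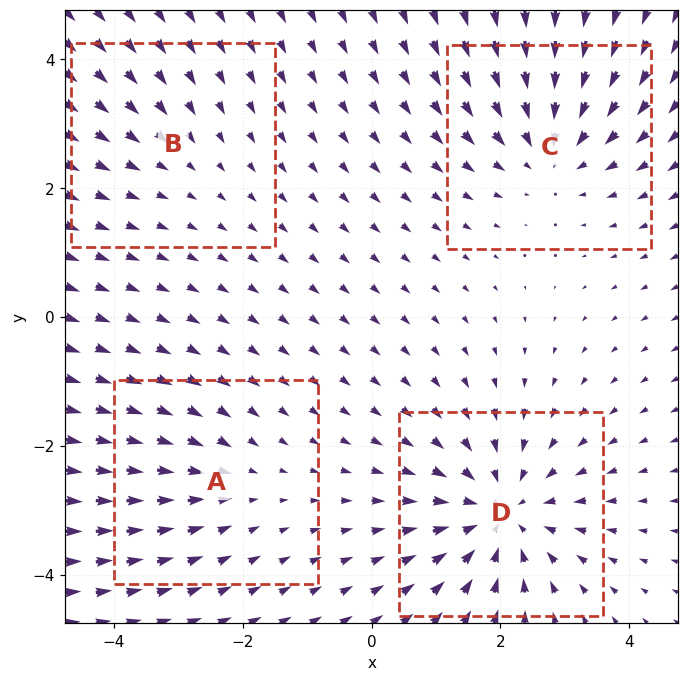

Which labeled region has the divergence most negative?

D

Divergence at each region's feature centre — A: about -3, B: about -2, C: about -5, D: about -6. Region D is most negative.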